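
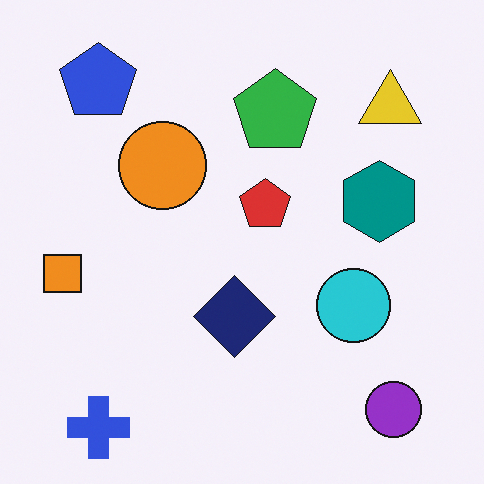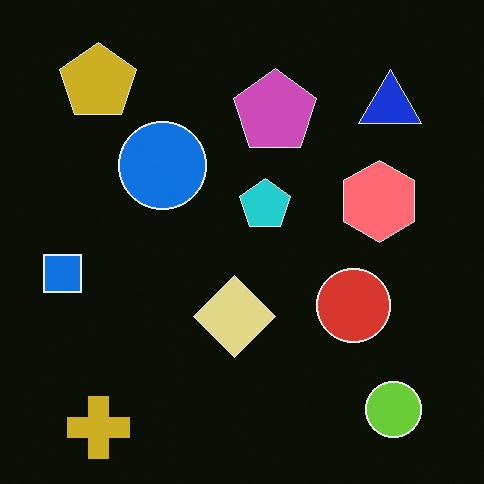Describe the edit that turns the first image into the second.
The transformation is: color-inverted (negative).

The light background has become dark and every shape's color is its complement — a photographic negative.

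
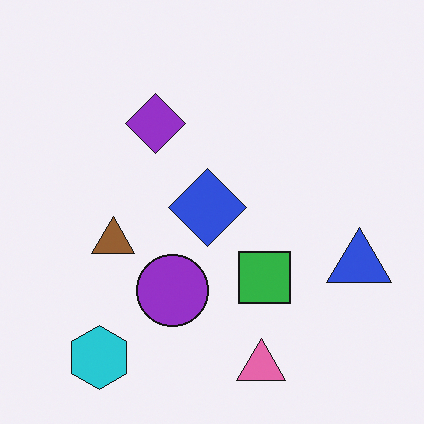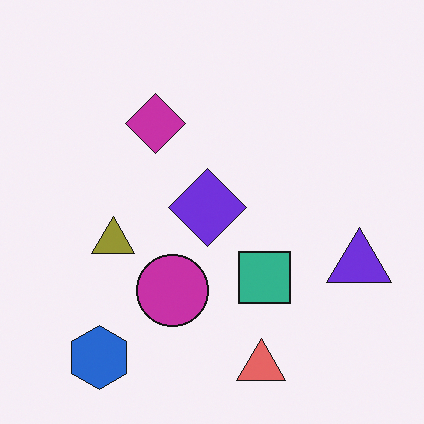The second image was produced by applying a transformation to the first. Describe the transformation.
The second image is the first hue-shifted slightly.

Every shape's color has rotated by the same amount around the hue wheel — a uniform hue shift.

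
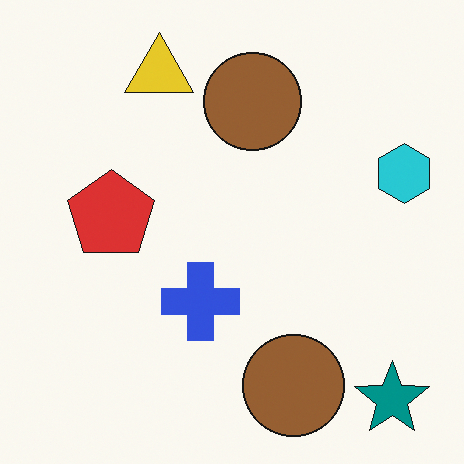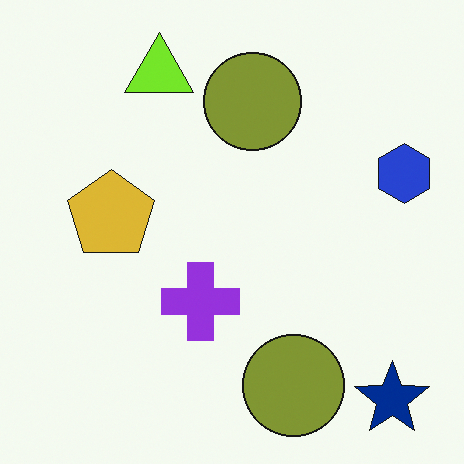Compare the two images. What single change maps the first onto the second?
The second image is the first hue-shifted by a small amount.

Every shape's color has rotated by the same amount around the hue wheel — a uniform hue shift.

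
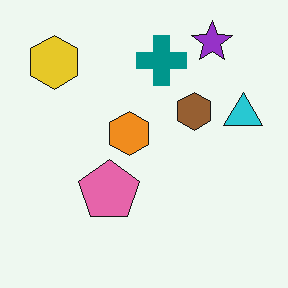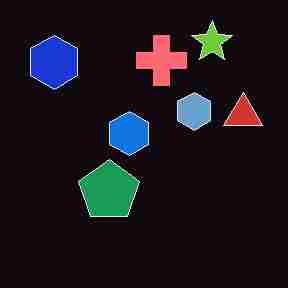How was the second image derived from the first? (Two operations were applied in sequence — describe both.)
It was heavily JPEG-compressed with obvious blocking artifacts, then color-inverted (negative).

Blocky 8×8 compression artifacts appear around shape edges and the flat background shows ringing — characteristic JPEG degradation. The light background has become dark and every shape's color is its complement — a photographic negative.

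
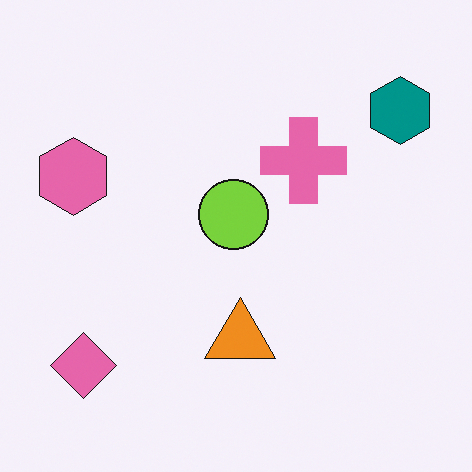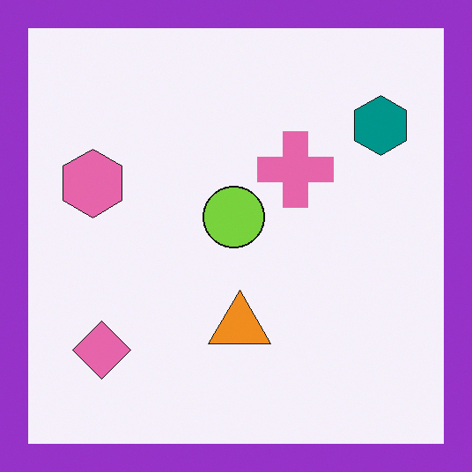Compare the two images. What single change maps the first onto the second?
Framed with a purple border.

A solid purple frame runs around the edge of the second image, with the content slightly shrunk inside it.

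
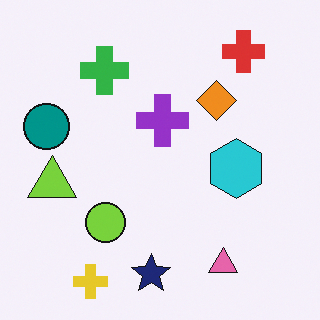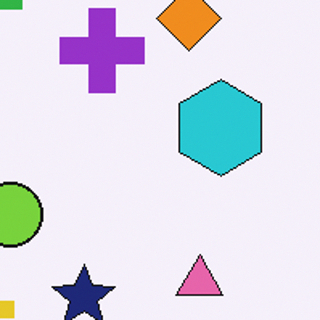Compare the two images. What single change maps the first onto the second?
The image was cropped slightly and scaled back up.

The visible shapes are larger and the field of view is narrower; shapes near the original edges may be partly or wholly outside the frame — a crop-and-rescale.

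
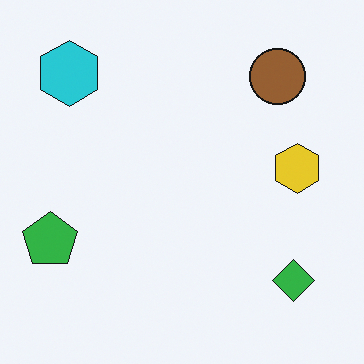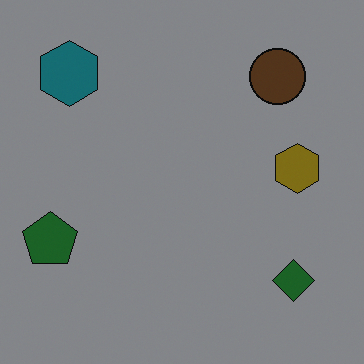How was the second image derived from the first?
Noticeably darkened.

Every pixel — background and shapes alike — is uniformly darkened.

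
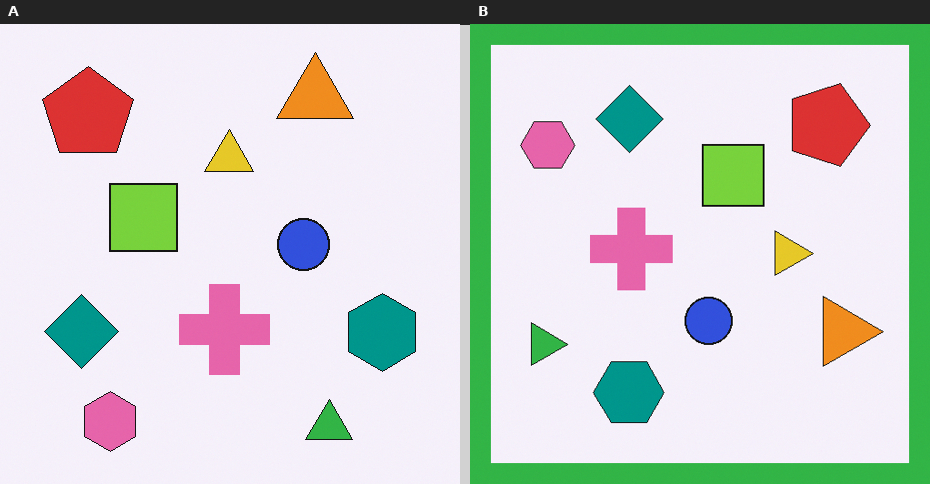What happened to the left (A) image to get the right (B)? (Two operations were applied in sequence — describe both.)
The transformation is: rotated 90° clockwise, then framed with a green border.

The pink hexagon sits in the bottom-left of the left (A) image and the top-left of the right (B) — consistent with a whole-image 90° clockwise rotation. A solid green frame runs around the edge of the right (B) image, with the content slightly shrunk inside it.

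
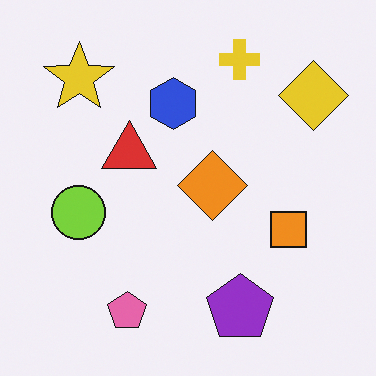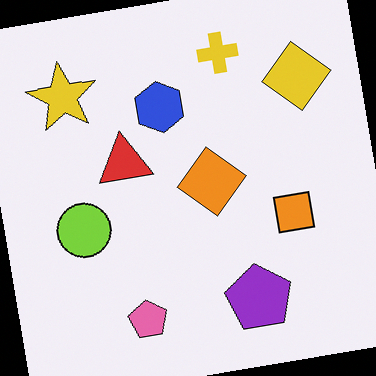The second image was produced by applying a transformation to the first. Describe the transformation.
The image was rotated counter-clockwise by a few degrees.

Every shape is tilted by the same angle and the image corners show triangular fill wedges — a whole-image rotation by a non-right angle.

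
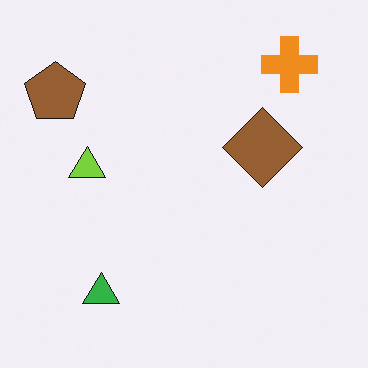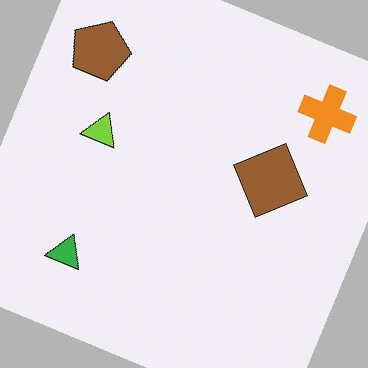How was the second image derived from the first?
It was rotated clockwise by a clearly visible amount.

Every shape is tilted by the same angle and the image corners show triangular fill wedges — a whole-image rotation by a non-right angle.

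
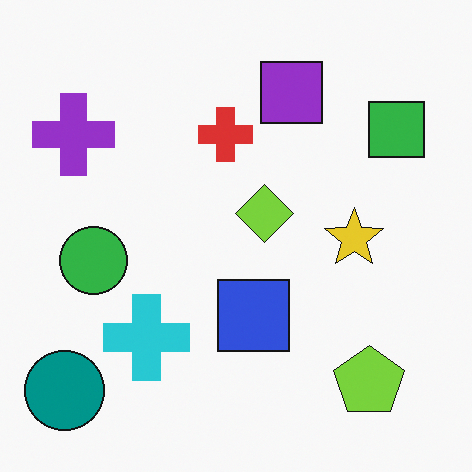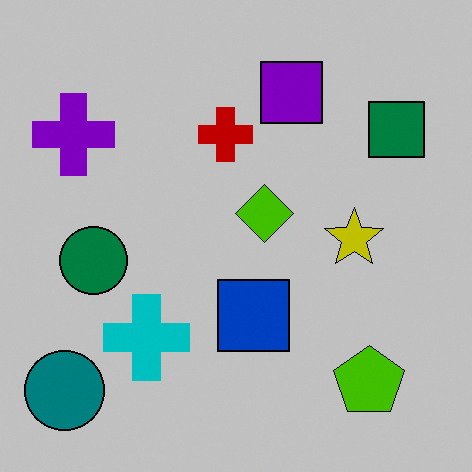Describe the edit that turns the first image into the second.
Heavily posterized to just a handful of flat colors.

Each flat color has snapped to a coarser quantized level — most visibly, the near-white background has dropped to a flat grey.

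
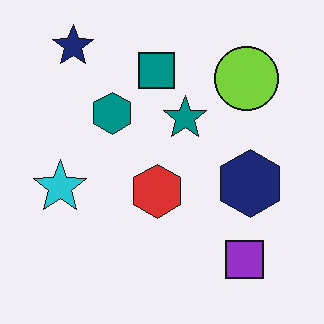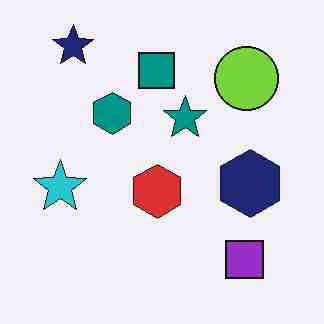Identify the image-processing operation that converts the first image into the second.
Heavily JPEG-compressed with obvious blocking artifacts.

Blocky 8×8 compression artifacts appear around shape edges and the flat background shows ringing — characteristic JPEG degradation.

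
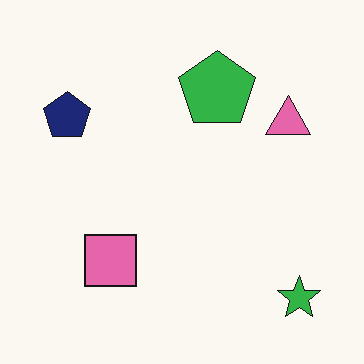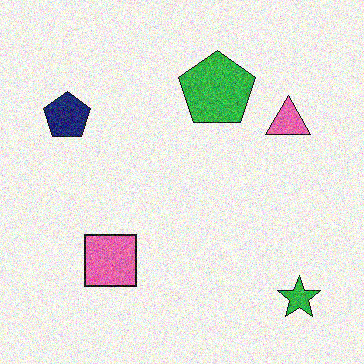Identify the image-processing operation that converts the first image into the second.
This is the original image degraded with visible gaussian noise.

Random speckle covers the whole image, including the flat background.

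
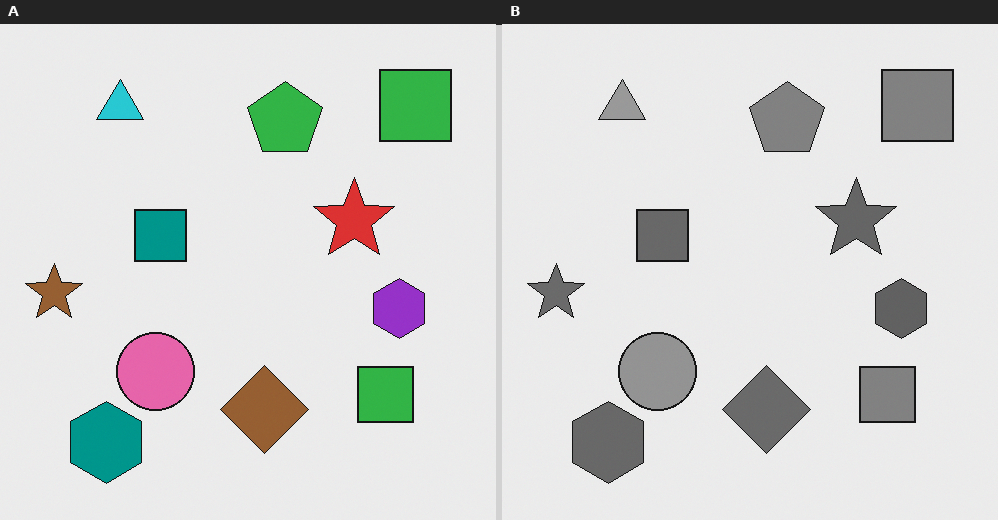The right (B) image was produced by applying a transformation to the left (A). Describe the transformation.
This is the original image converted to grayscale.

All color is removed — every shape is now a shade of grey.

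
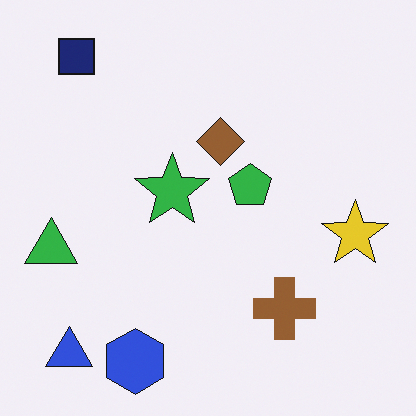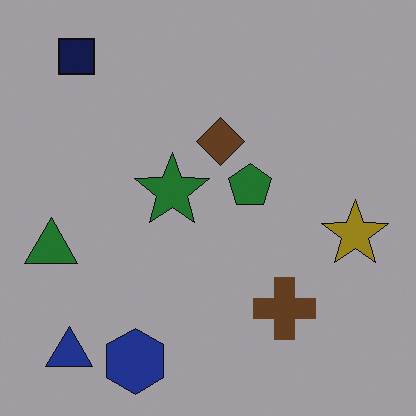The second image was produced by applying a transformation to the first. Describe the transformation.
The image was noticeably darkened.

Every pixel — background and shapes alike — is uniformly darkened.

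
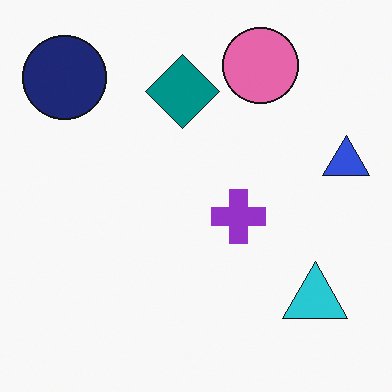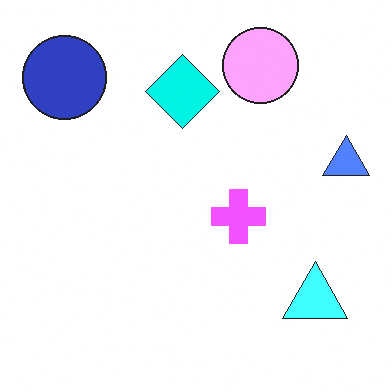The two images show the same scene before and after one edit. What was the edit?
The image was substantially brightened.

Every pixel — background and shapes alike — is uniformly brightened.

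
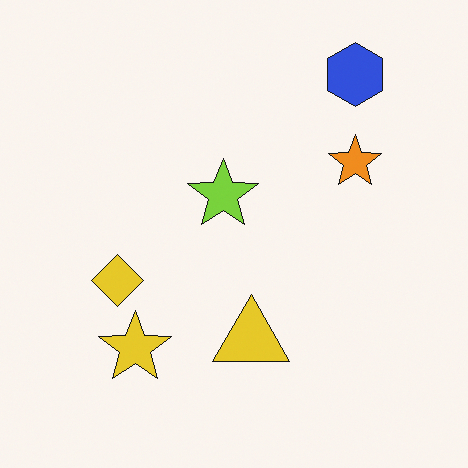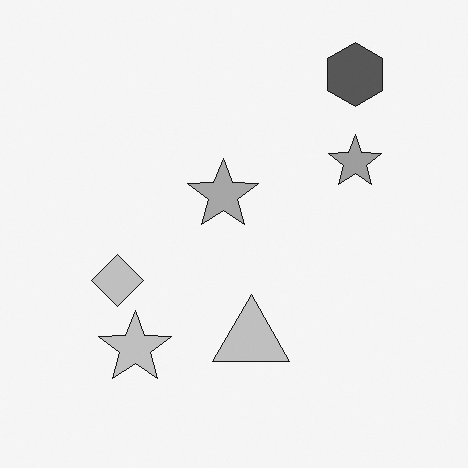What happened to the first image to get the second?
The second image is the first converted to grayscale.

All color is removed — every shape is now a shade of grey.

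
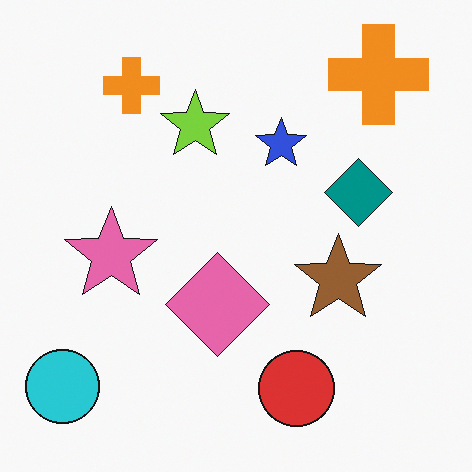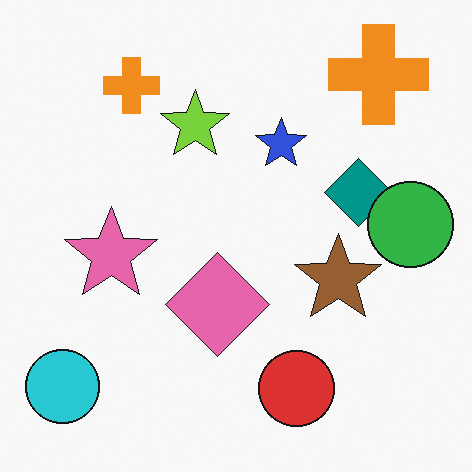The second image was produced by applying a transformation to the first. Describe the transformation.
This is the original image overlaid with an additional green circle.

A green circle appears in the second image that is absent from the first.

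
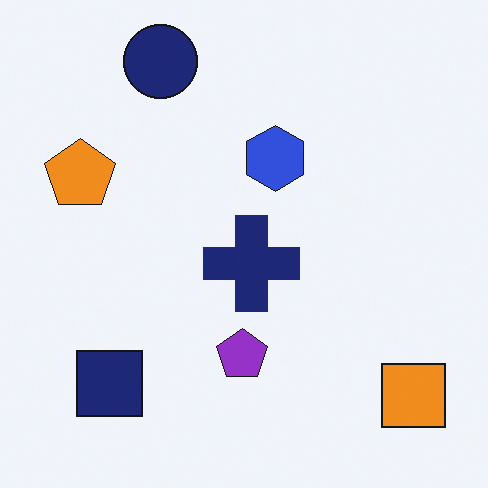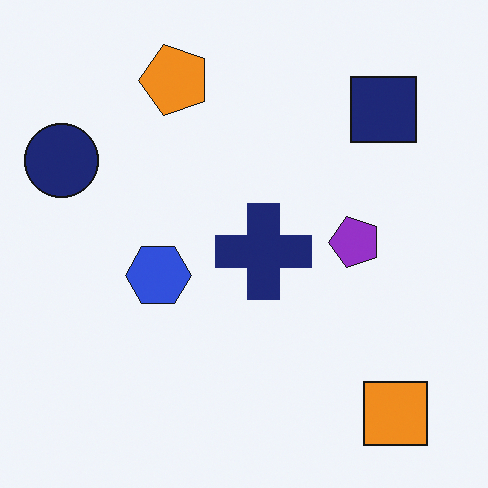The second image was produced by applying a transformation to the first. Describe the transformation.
Transposed (reflected across the top-left ↔ bottom-right diagonal).

Shapes have swapped their row and column positions — what was in the top-right is now in the bottom-left — a diagonal reflection.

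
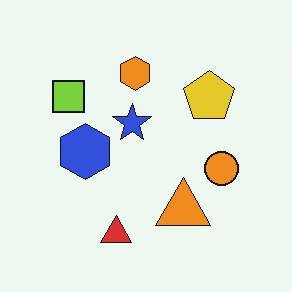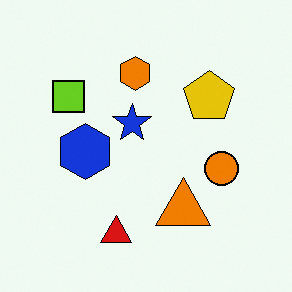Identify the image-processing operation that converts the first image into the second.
Given slightly increased contrast.

Tones are pushed away from mid-grey across the whole image — a global contrast change.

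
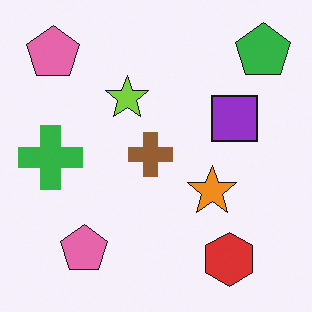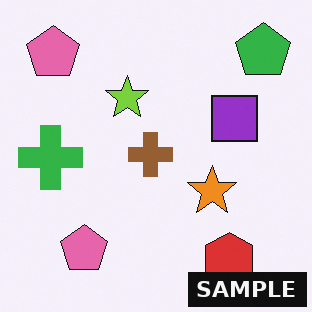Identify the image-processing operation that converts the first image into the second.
It was watermarked with the text "SAMPLE" in the lower-right corner.

A dark label reading "SAMPLE" appears in the lower-right corner.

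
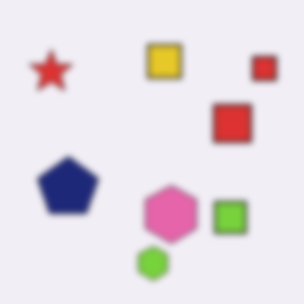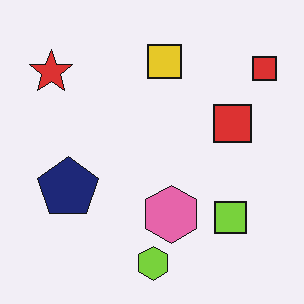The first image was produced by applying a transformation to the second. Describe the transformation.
It was moderately blurred.

Shape edges and outlines are uniformly softened across the whole image.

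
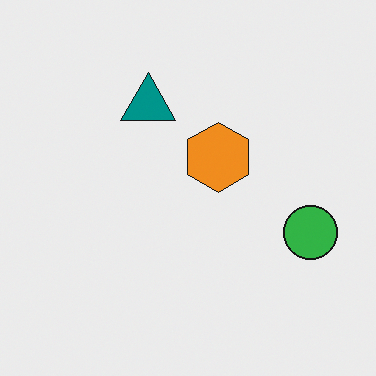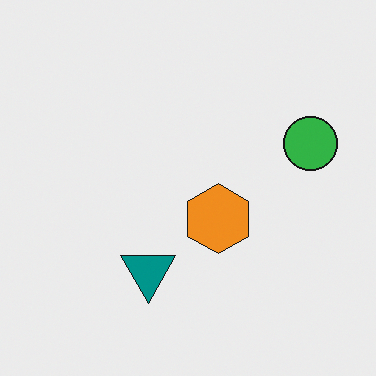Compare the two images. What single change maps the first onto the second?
Flipped vertically (top ↔ bottom).

The teal triangle is in the top of the first image and the bottom of the second — shapes on opposite sides of the horizontal midline have swapped in a mirror flip.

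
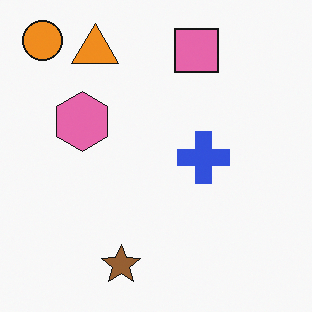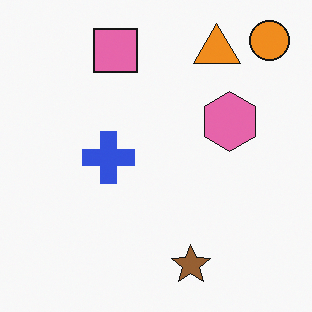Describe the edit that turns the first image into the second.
The image was flipped horizontally (left ↔ right).

The orange circle is in the top-left of the first image and the top-right of the second — shapes on opposite sides of the vertical midline have swapped in a mirror flip.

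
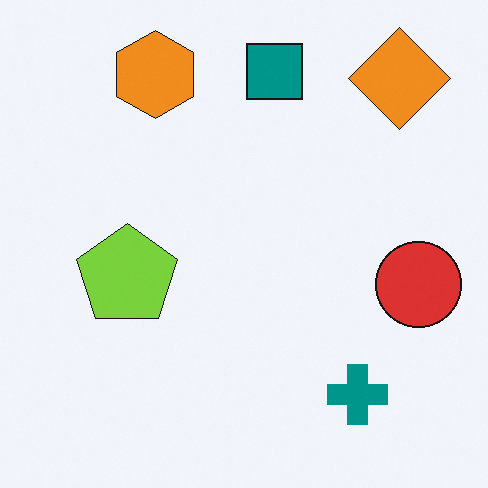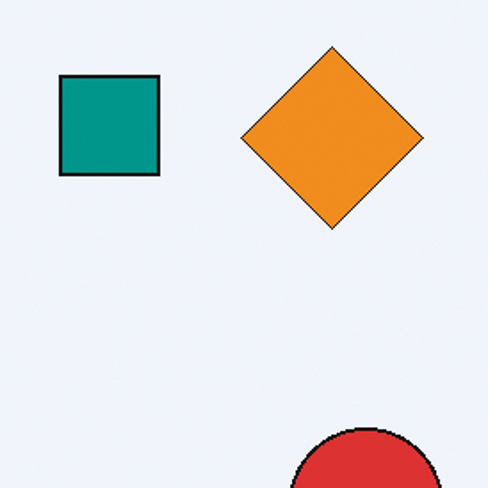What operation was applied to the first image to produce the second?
Cropped tightly and scaled back up.

The visible shapes are larger and the field of view is narrower; shapes near the original edges may be partly or wholly outside the frame — a crop-and-rescale.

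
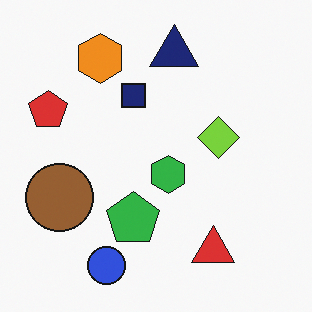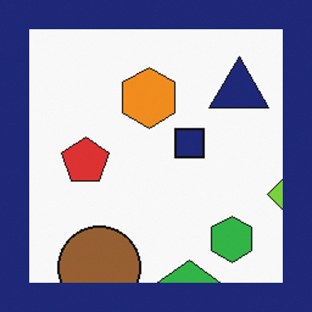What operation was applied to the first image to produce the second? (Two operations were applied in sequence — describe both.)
The second image is the first cropped slightly and scaled back up, then framed with a navy border.

The visible shapes are larger and the field of view is narrower; shapes near the original edges may be partly or wholly outside the frame — a crop-and-rescale. A solid navy frame runs around the edge of the second image, with the content slightly shrunk inside it.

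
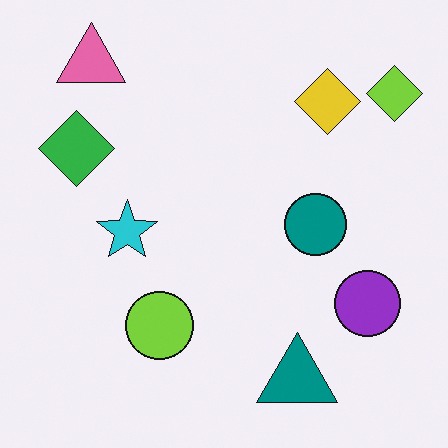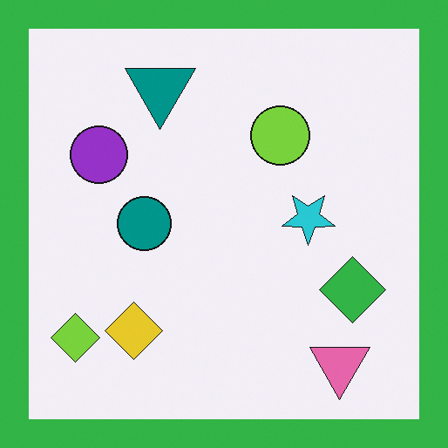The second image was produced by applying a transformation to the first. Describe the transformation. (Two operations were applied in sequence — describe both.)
Rotated 180°, then framed with a green border.

The lime diamond sits in the top-right of the first image and the bottom-left of the second — consistent with a whole-image 180° rotation. A solid green frame runs around the edge of the second image, with the content slightly shrunk inside it.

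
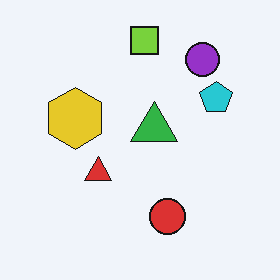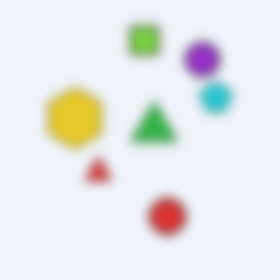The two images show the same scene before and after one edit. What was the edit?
The transformation is: heavily blurred.

Shape edges and outlines are uniformly softened across the whole image.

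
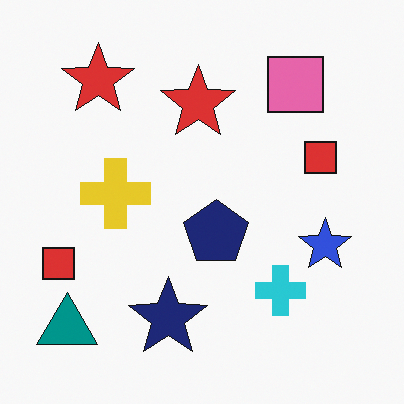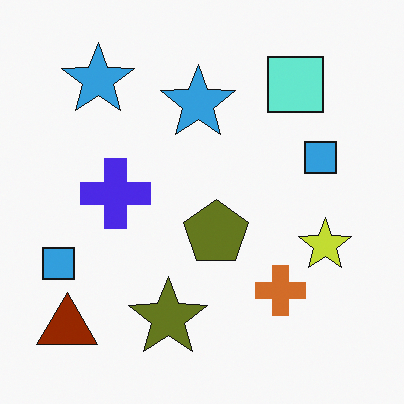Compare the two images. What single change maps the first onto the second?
It was hue-shifted through roughly half the color wheel.

Every shape's color has rotated by the same amount around the hue wheel — a uniform hue shift.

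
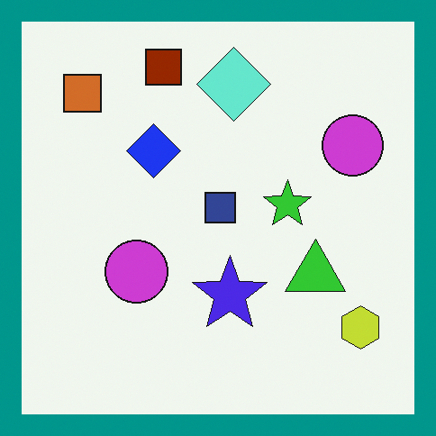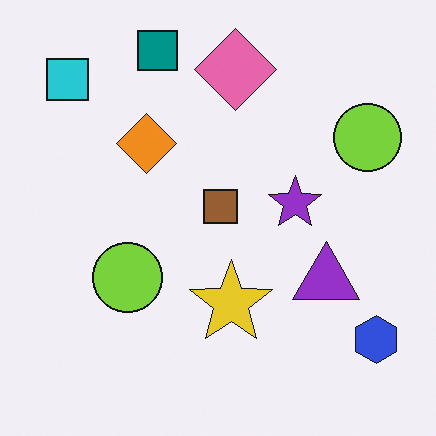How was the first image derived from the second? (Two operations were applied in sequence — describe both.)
The image was hue-shifted through roughly half the color wheel, then framed with a teal border.

Every shape's color has rotated by the same amount around the hue wheel — a uniform hue shift. A solid teal frame runs around the edge of the first image, with the content slightly shrunk inside it.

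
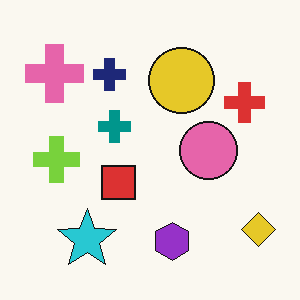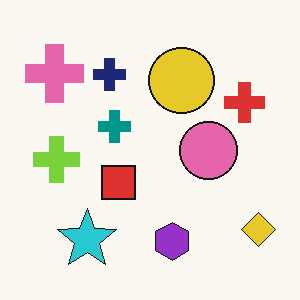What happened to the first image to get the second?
It was given moderate JPEG compression.

Blocky 8×8 compression artifacts appear around shape edges and the flat background shows ringing — characteristic JPEG degradation.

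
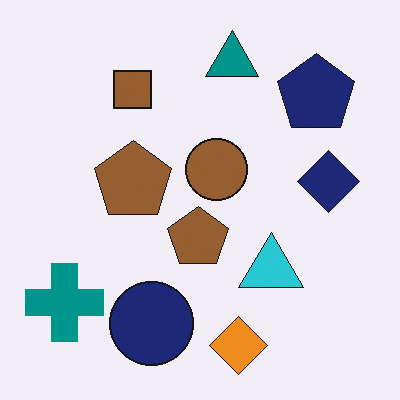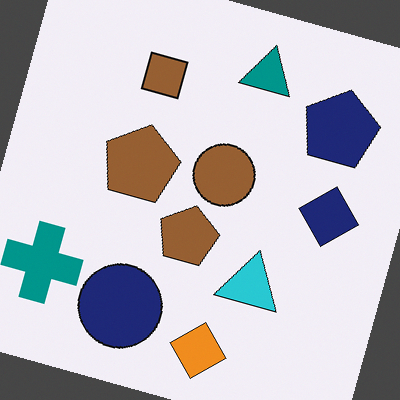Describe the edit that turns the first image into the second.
Rotated clockwise by a clearly visible amount.

Every shape is tilted by the same angle and the image corners show triangular fill wedges — a whole-image rotation by a non-right angle.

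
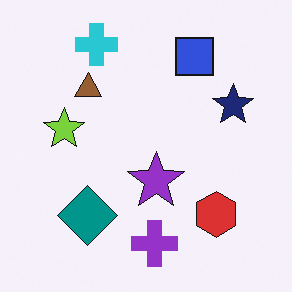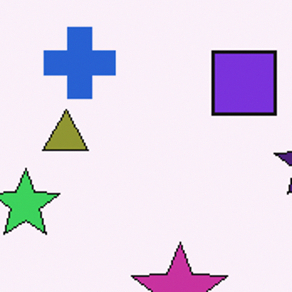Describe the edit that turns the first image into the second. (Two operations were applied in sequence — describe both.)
Cropped to a noticeably smaller region and rescaled, then hue-shifted slightly.

The visible shapes are larger and the field of view is narrower; shapes near the original edges may be partly or wholly outside the frame — a crop-and-rescale. Every shape's color has rotated by the same amount around the hue wheel — a uniform hue shift.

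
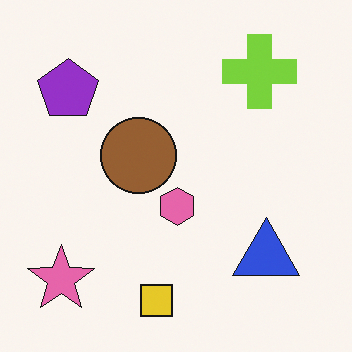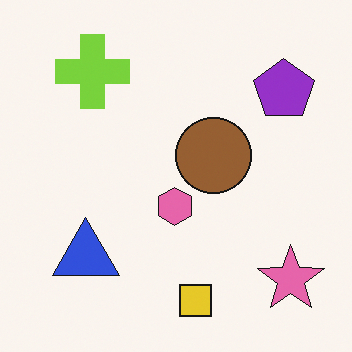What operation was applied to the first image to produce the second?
Flipped horizontally (left ↔ right).

The pink star is in the bottom-left of the first image and the bottom-right of the second — shapes on opposite sides of the vertical midline have swapped in a mirror flip.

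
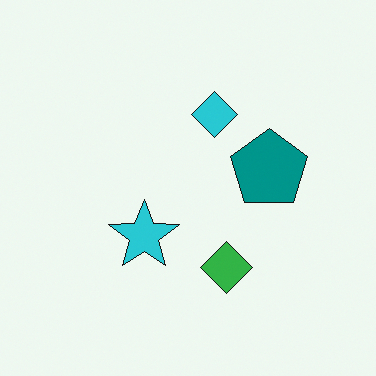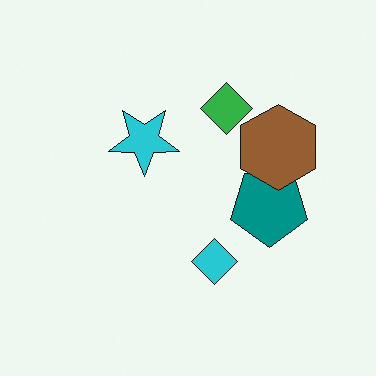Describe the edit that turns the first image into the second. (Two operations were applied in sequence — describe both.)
The transformation is: flipped vertically (top ↔ bottom), then overlaid with an additional brown hexagon.

The green diamond is in the bottom of the first image and the top of the second — shapes on opposite sides of the horizontal midline have swapped in a mirror flip. A brown hexagon appears in the second image that is absent from the first.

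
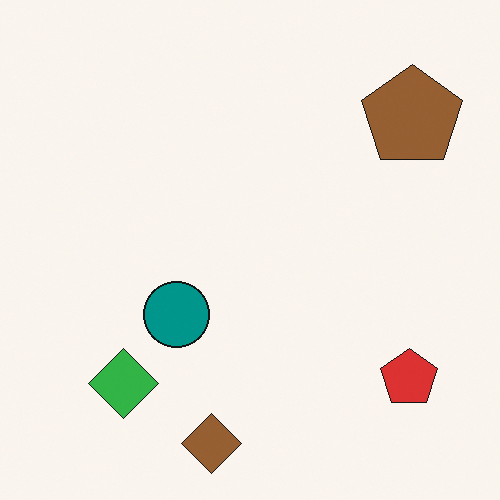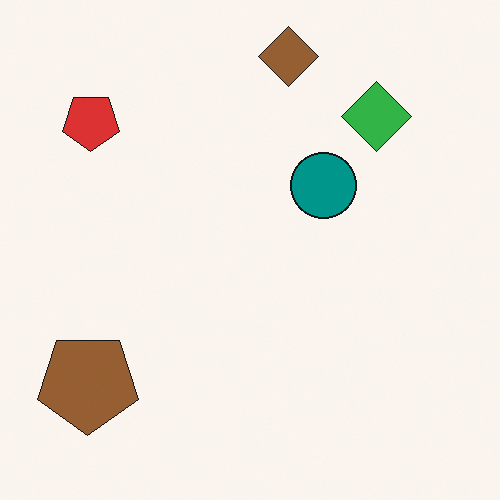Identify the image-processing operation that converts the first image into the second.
The second image is the first rotated 180°.

The brown pentagon sits in the top-right of the first image and the bottom-left of the second — consistent with a whole-image 180° rotation.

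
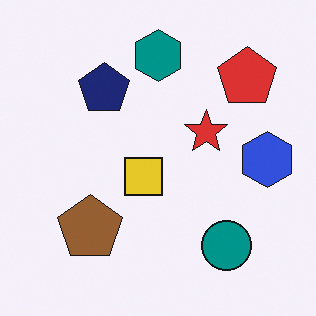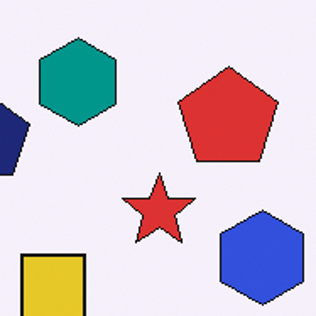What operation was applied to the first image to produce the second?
The second image is the first cropped tightly and scaled back up.

The visible shapes are larger and the field of view is narrower; shapes near the original edges may be partly or wholly outside the frame — a crop-and-rescale.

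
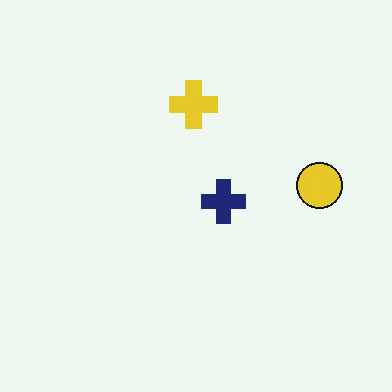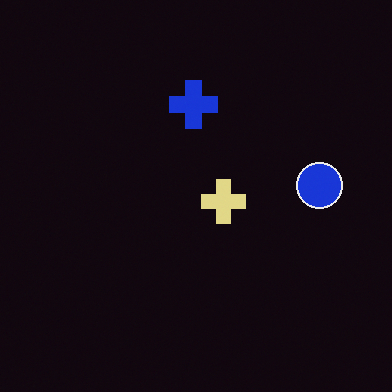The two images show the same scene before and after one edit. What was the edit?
Color-inverted (negative).

The light background has become dark and every shape's color is its complement — a photographic negative.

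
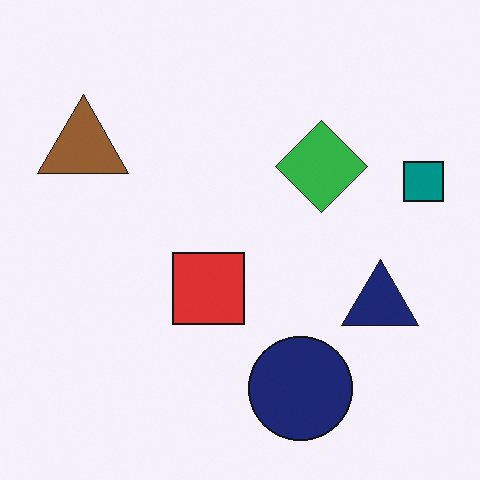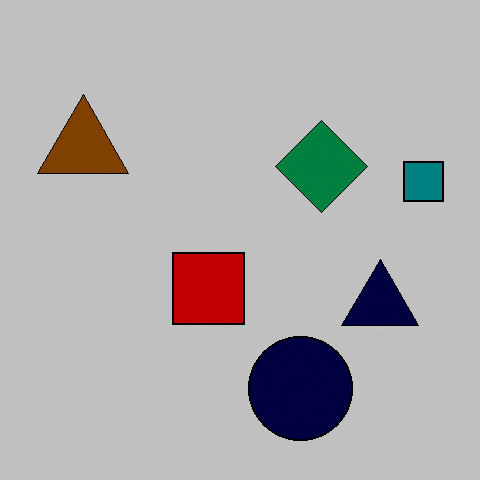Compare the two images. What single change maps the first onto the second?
It was aggressively posterized.

Each flat color has snapped to a coarser quantized level — most visibly, the near-white background has dropped to a flat grey.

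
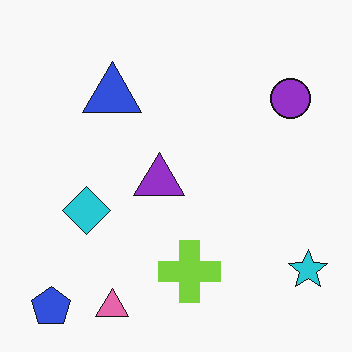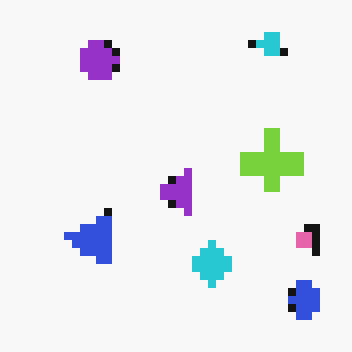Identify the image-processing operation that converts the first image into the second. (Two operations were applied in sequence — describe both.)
It was rotated 90° counter-clockwise, then moderately pixelated.

The blue pentagon sits in the bottom-left of the first image and the bottom-right of the second — consistent with a whole-image 90° counter-clockwise rotation. Shapes are reduced to large square blocks; fine edges and outlines are lost — a downscale-then-upscale (mosaic) effect.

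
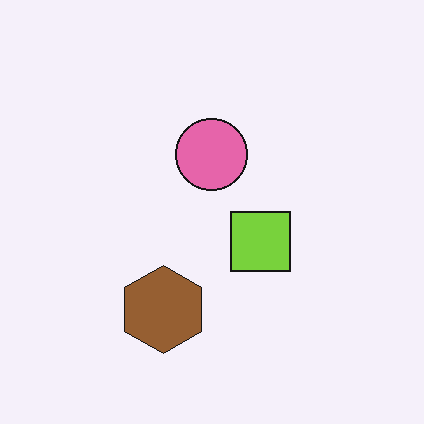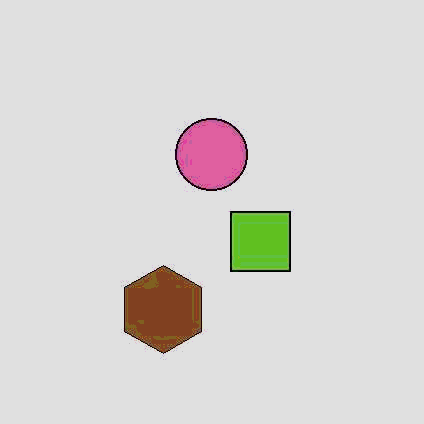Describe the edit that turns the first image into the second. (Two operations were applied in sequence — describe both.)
Given moderate JPEG compression, then posterized to a reduced palette.

Blocky 8×8 compression artifacts appear around shape edges and the flat background shows ringing — characteristic JPEG degradation. Each flat color has snapped to a coarser quantized level — most visibly, the near-white background has dropped to a flat grey.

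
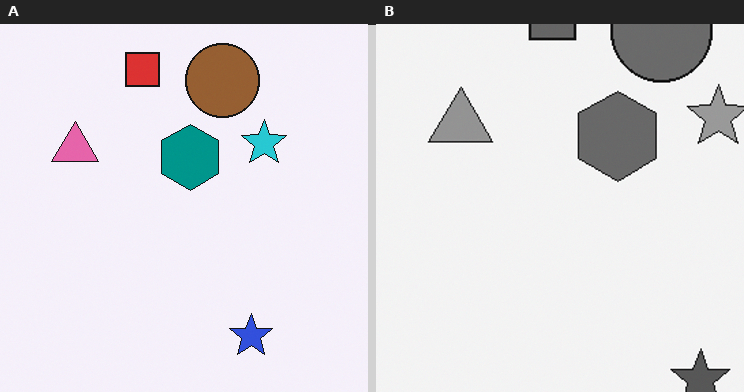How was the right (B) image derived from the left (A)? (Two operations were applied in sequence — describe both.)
This is the original image converted to grayscale, then cropped to a modestly smaller region and rescaled.

All color is removed — every shape is now a shade of grey. The visible shapes are larger and the field of view is narrower; shapes near the original edges may be partly or wholly outside the frame — a crop-and-rescale.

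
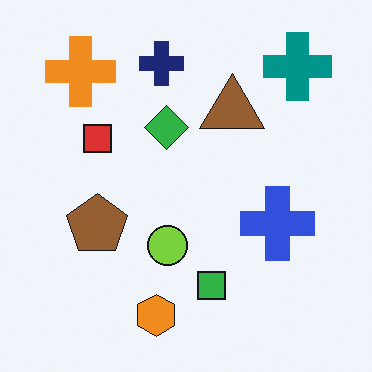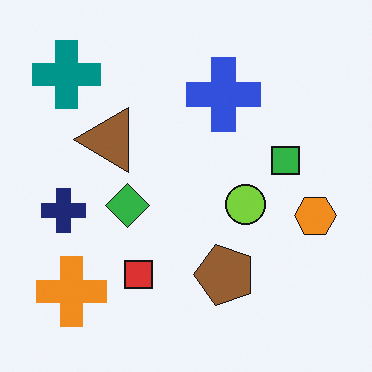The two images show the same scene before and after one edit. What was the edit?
It was rotated 90° counter-clockwise.

The teal cross sits in the top-right of the first image and the top-left of the second — consistent with a whole-image 90° counter-clockwise rotation.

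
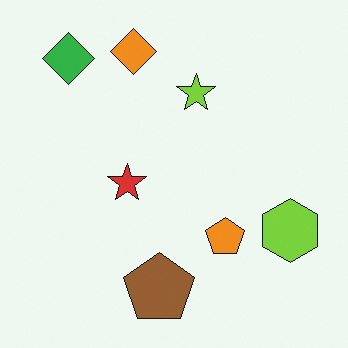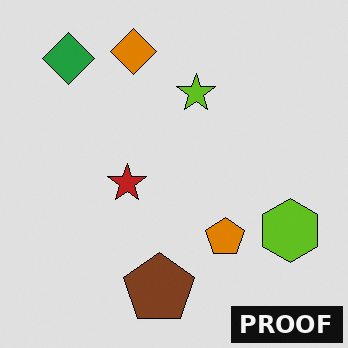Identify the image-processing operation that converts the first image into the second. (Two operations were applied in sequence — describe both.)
The second image is the first moderately posterized, then watermarked with the text "PROOF" in the lower-right corner.

Each flat color has snapped to a coarser quantized level — most visibly, the near-white background has dropped to a flat grey. A dark label reading "PROOF" appears in the lower-right corner.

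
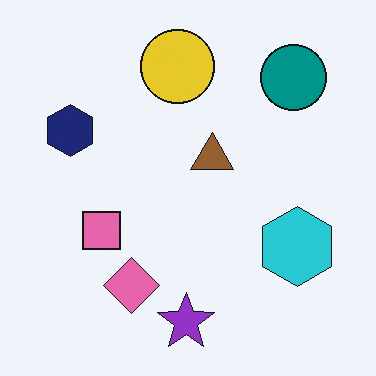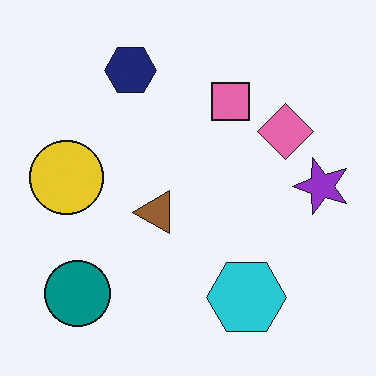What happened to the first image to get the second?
The second image is the first transposed (reflected across the top-left ↔ bottom-right diagonal).

Shapes have swapped their row and column positions — what was in the top-right is now in the bottom-left — a diagonal reflection.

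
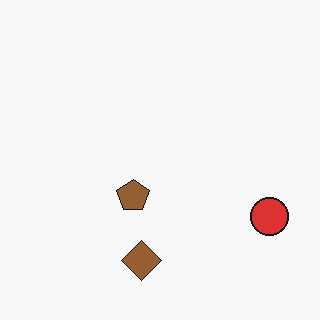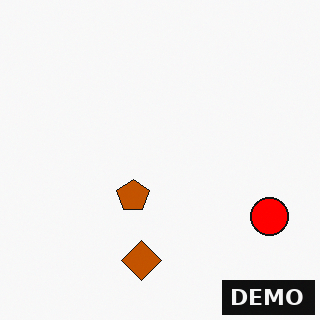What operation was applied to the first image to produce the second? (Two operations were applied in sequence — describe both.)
It was heavily oversaturated, then watermarked with the text "DEMO" in the lower-right corner.

All colors are more vivid — a global saturation change. A dark label reading "DEMO" appears in the lower-right corner.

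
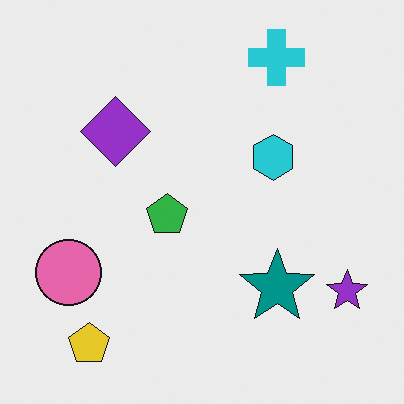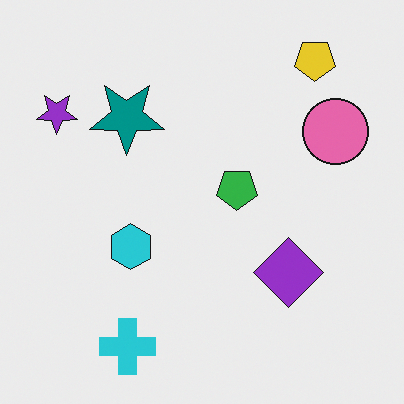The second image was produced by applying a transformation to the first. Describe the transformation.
The transformation is: rotated 180°.

The yellow pentagon sits in the bottom-left of the first image and the top-right of the second — consistent with a whole-image 180° rotation.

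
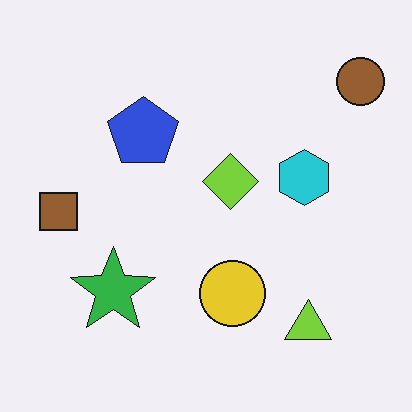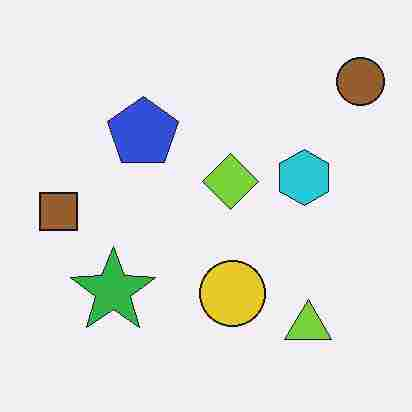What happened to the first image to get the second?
It was degraded with heavy JPEG compression.

Blocky 8×8 compression artifacts appear around shape edges and the flat background shows ringing — characteristic JPEG degradation.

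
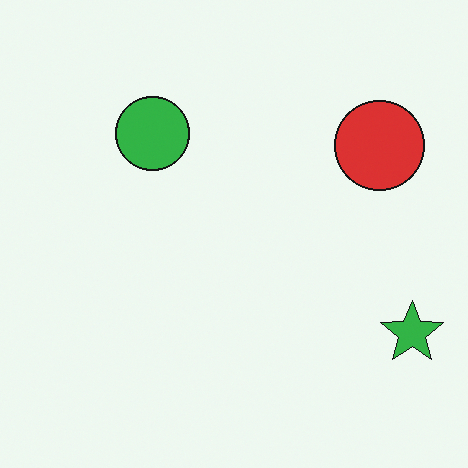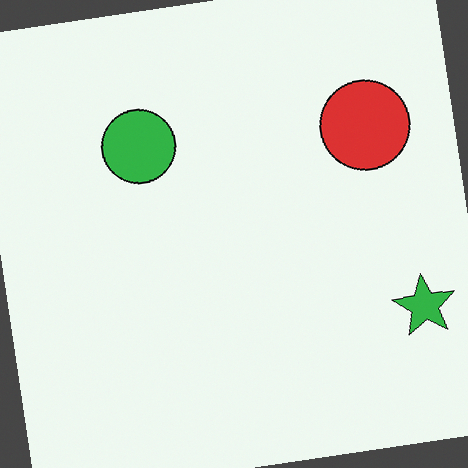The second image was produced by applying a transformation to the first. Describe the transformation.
Rotated counter-clockwise by a few degrees.

Every shape is tilted by the same angle and the image corners show triangular fill wedges — a whole-image rotation by a non-right angle.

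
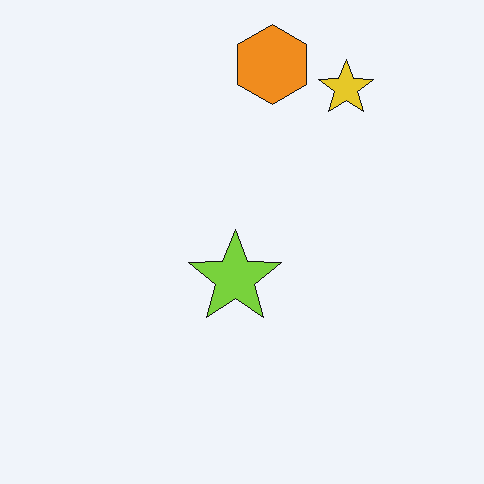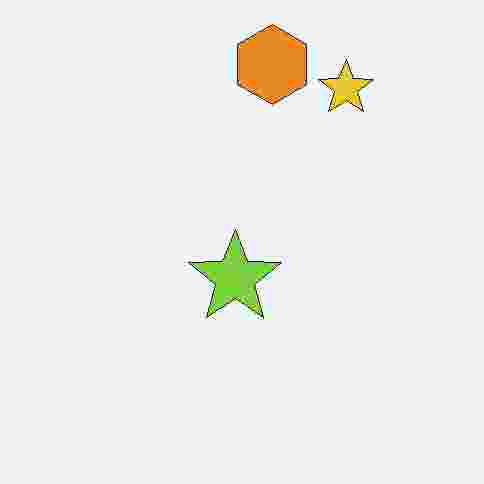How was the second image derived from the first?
Degraded with heavy JPEG compression.

Blocky 8×8 compression artifacts appear around shape edges and the flat background shows ringing — characteristic JPEG degradation.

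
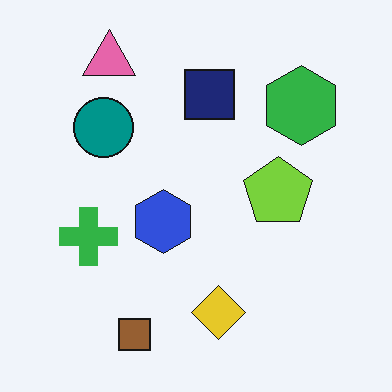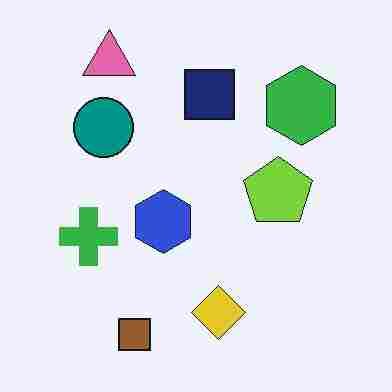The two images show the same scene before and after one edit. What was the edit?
The transformation is: degraded with heavy JPEG compression.

Blocky 8×8 compression artifacts appear around shape edges and the flat background shows ringing — characteristic JPEG degradation.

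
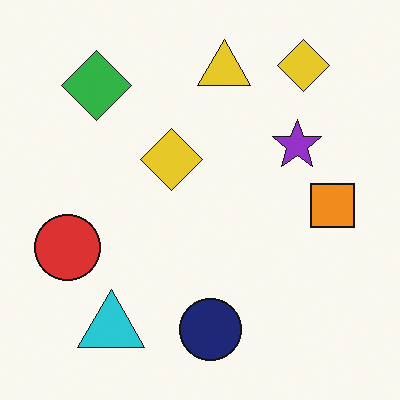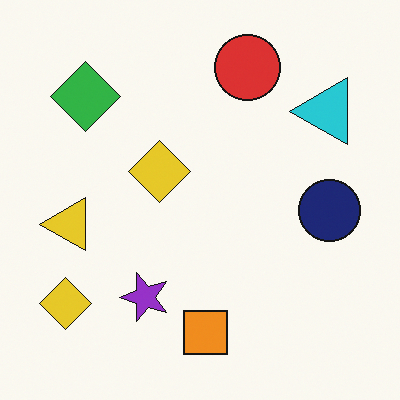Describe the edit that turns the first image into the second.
This is the original image transposed (reflected across the top-left ↔ bottom-right diagonal).

Shapes have swapped their row and column positions — what was in the top-right is now in the bottom-left — a diagonal reflection.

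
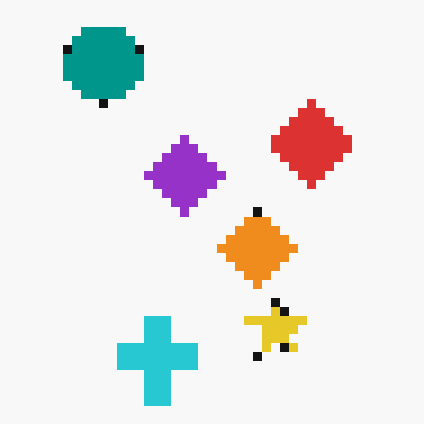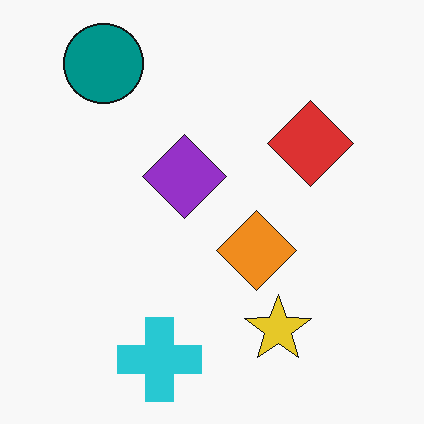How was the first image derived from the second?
The transformation is: coarsely pixelated.

Shapes are reduced to large square blocks; fine edges and outlines are lost — a downscale-then-upscale (mosaic) effect.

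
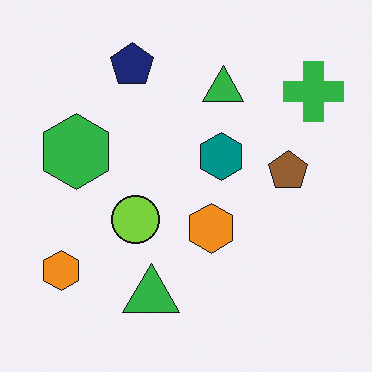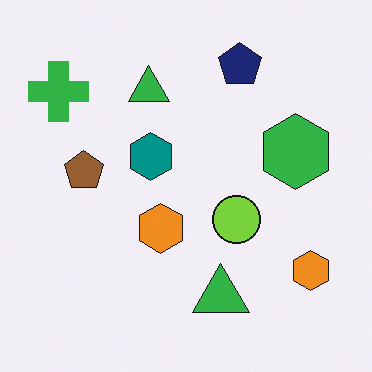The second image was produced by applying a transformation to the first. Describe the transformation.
The second image is the first flipped horizontally (left ↔ right).

The green cross is in the top-right of the first image and the top-left of the second — shapes on opposite sides of the vertical midline have swapped in a mirror flip.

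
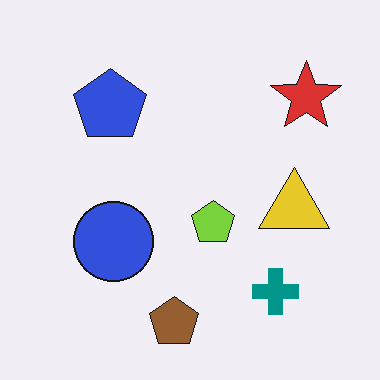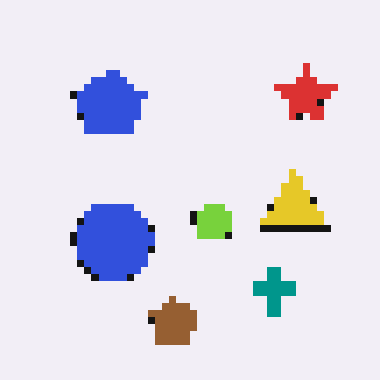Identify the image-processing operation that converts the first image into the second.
The transformation is: moderately pixelated.

Shapes are reduced to large square blocks; fine edges and outlines are lost — a downscale-then-upscale (mosaic) effect.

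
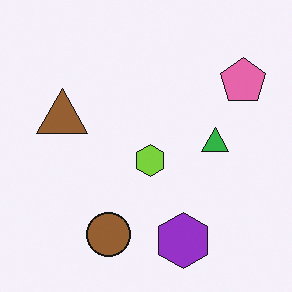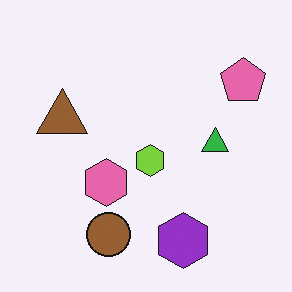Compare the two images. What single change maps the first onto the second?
The second image is the first overlaid with an additional pink hexagon.

A pink hexagon appears in the second image that is absent from the first.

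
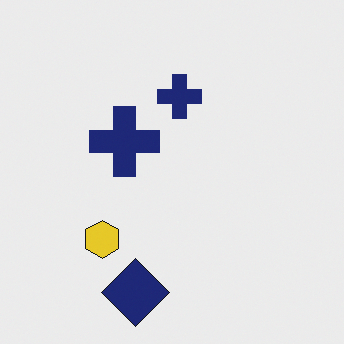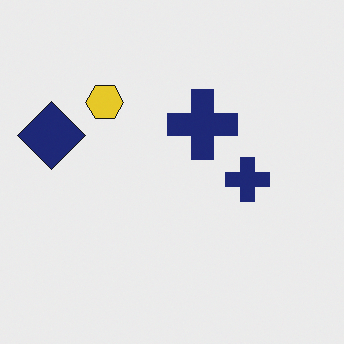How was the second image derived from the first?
The transformation is: rotated 90° clockwise.

The navy diamond sits in the bottom of the first image and the left of the second — consistent with a whole-image 90° clockwise rotation.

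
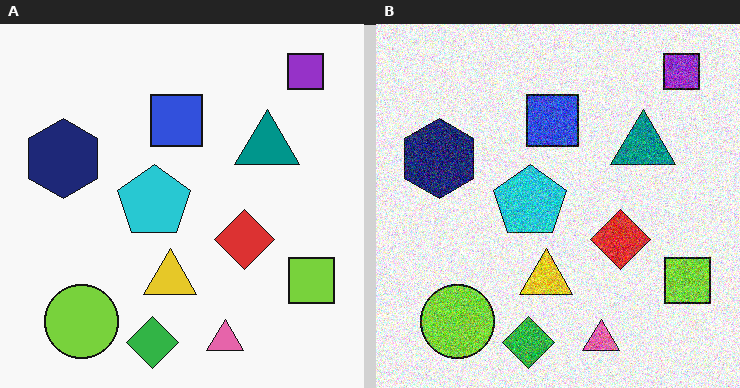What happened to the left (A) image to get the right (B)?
The transformation is: degraded with strong gaussian noise.

Random speckle covers the whole image, including the flat background.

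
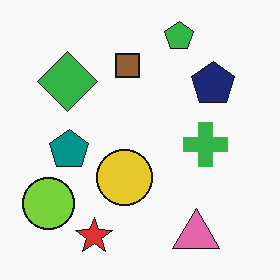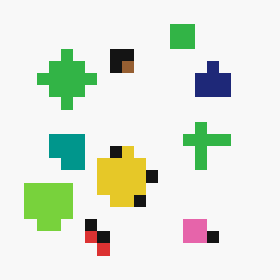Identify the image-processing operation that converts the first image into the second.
It was heavily pixelated into large blocks.

Shapes are reduced to large square blocks; fine edges and outlines are lost — a downscale-then-upscale (mosaic) effect.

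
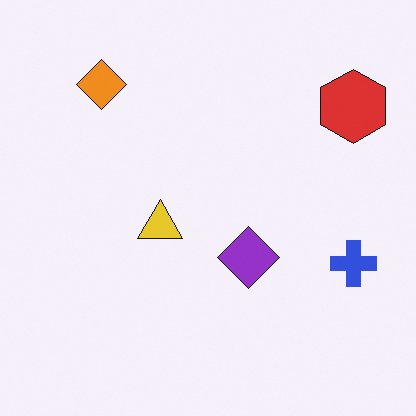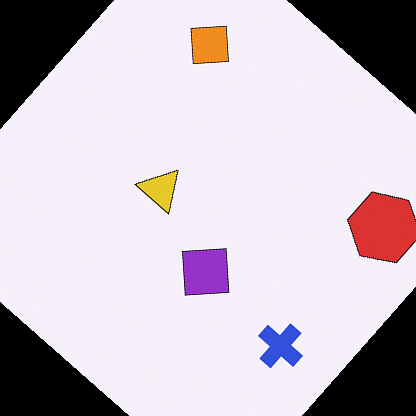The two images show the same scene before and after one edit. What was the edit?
It was rotated clockwise by a large amount — several tens of degrees.

Every shape is tilted by the same angle and the image corners show triangular fill wedges — a whole-image rotation by a non-right angle.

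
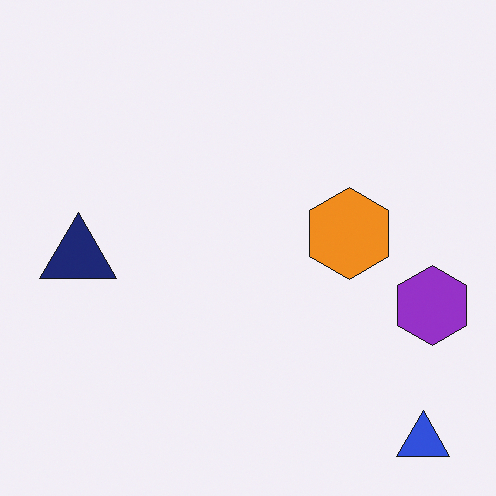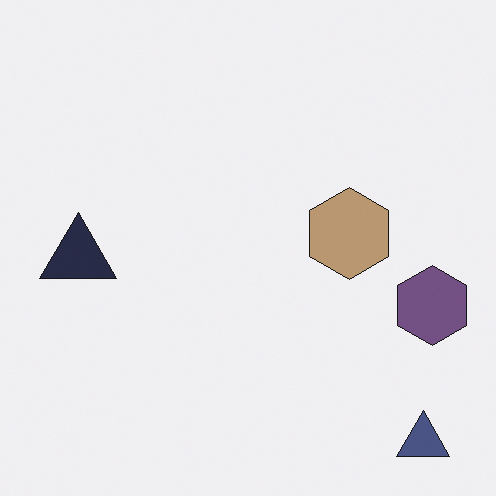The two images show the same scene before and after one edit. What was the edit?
This is the original image made much more muted (saturation change).

All colors are more muted and greyish — a global saturation change.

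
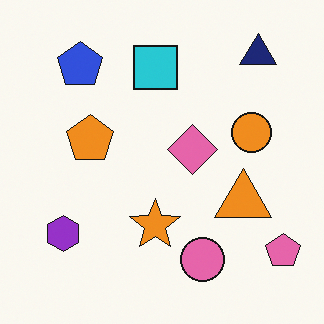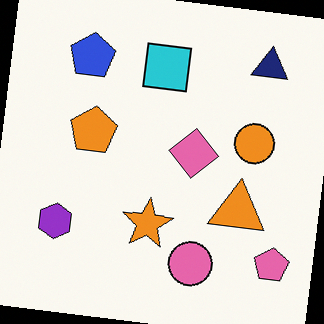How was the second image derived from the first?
It was rotated clockwise by a small amount.

Every shape is tilted by the same angle and the image corners show triangular fill wedges — a whole-image rotation by a non-right angle.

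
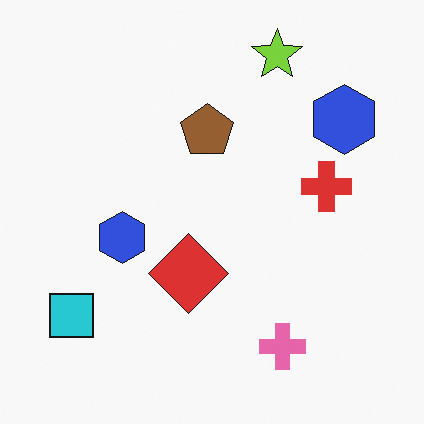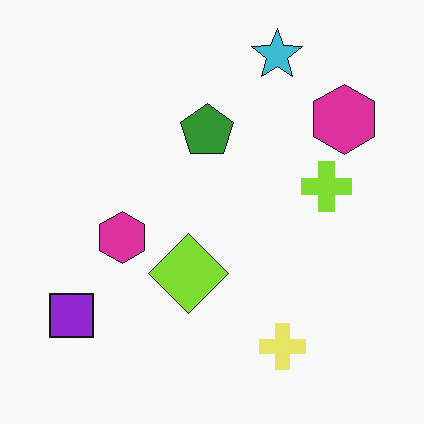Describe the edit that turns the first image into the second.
Hue-shifted through roughly a third of the color wheel.

Every shape's color has rotated by the same amount around the hue wheel — a uniform hue shift.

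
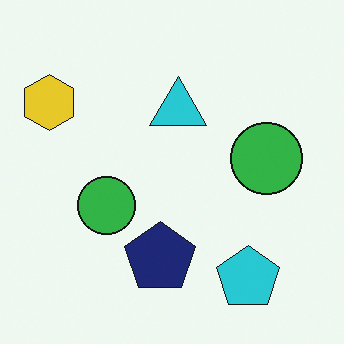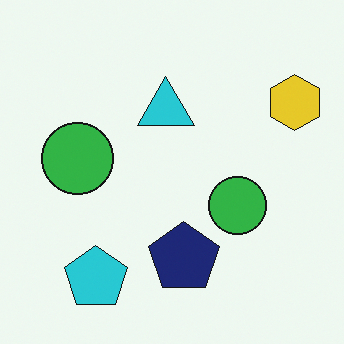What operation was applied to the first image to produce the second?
This is the original image flipped horizontally (left ↔ right).

The yellow hexagon is in the top-left of the first image and the top-right of the second — shapes on opposite sides of the vertical midline have swapped in a mirror flip.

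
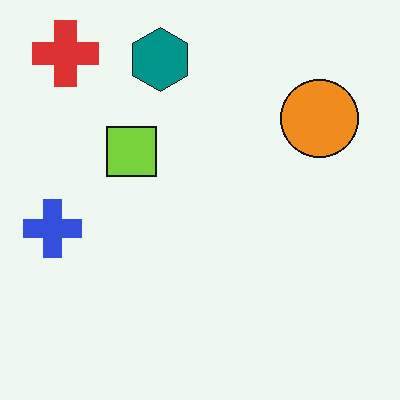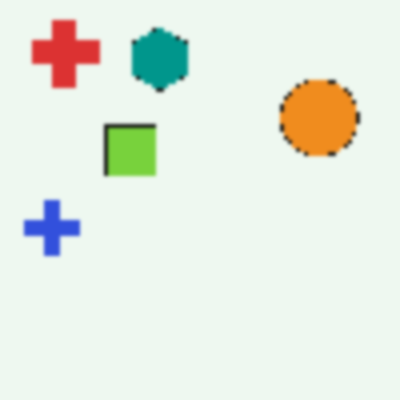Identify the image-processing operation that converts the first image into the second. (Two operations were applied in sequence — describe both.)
The second image is the first lightly pixelated (a mild mosaic effect), then given a subtle gaussian blur.

Shapes are reduced to large square blocks; fine edges and outlines are lost — a downscale-then-upscale (mosaic) effect. Shape edges and outlines are uniformly softened across the whole image.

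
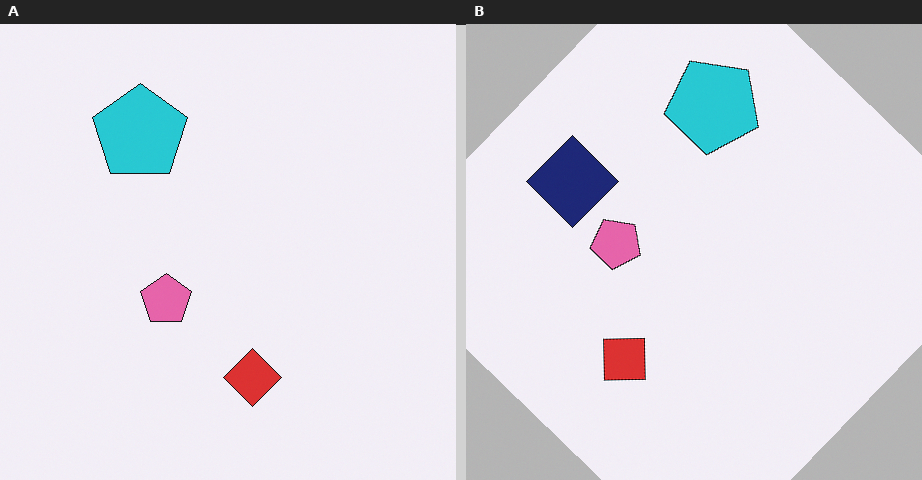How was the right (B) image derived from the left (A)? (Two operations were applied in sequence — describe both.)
This is the original image rotated clockwise by a large amount — several tens of degrees, then overlaid with an additional navy diamond.

Every shape is tilted by the same angle and the image corners show triangular fill wedges — a whole-image rotation by a non-right angle. A navy diamond appears in the right (B) image that is absent from the left (A).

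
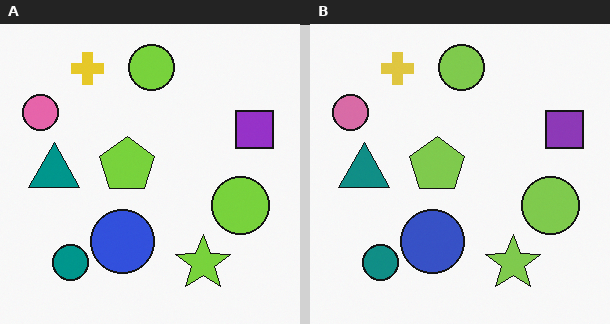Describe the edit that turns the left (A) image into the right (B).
It was slightly desaturated.

All colors are more muted and greyish — a global saturation change.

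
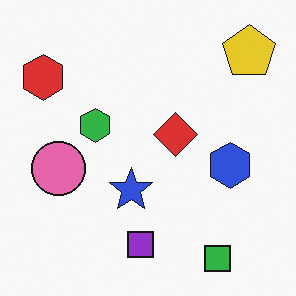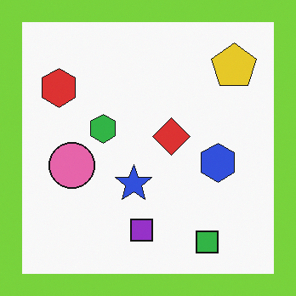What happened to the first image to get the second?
The second image is the first framed with a lime border.

A solid lime frame runs around the edge of the second image, with the content slightly shrunk inside it.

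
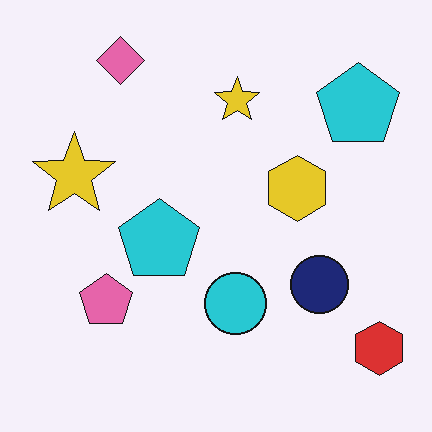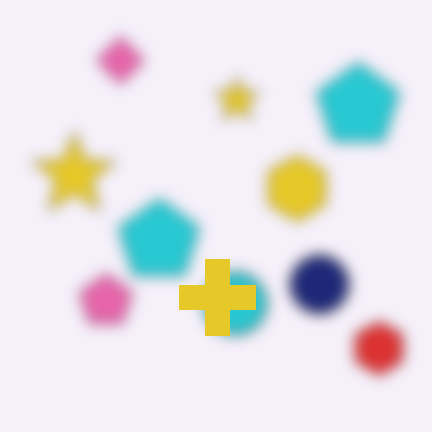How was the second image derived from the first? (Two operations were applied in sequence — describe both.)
The transformation is: strongly gaussian-blurred, then overlaid with an additional yellow cross.

Shape edges and outlines are uniformly softened across the whole image. A yellow cross appears in the second image that is absent from the first.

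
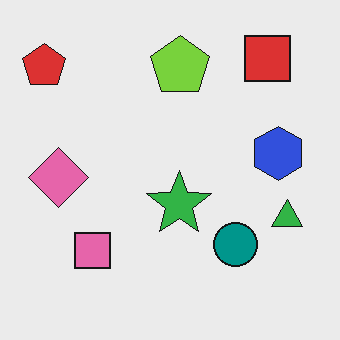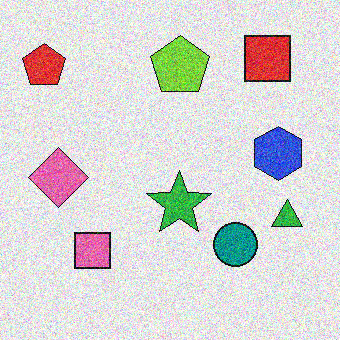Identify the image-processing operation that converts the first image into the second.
The transformation is: degraded with a thick layer of grain.

Random speckle covers the whole image, including the flat background.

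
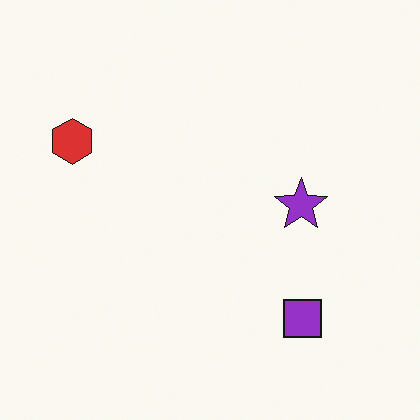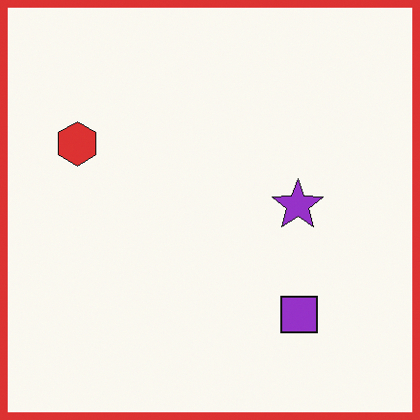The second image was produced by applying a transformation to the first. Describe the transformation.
It was framed with a red border.

A solid red frame runs around the edge of the second image, with the content slightly shrunk inside it.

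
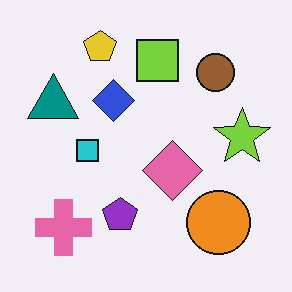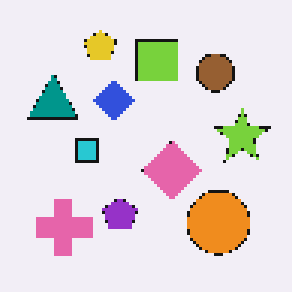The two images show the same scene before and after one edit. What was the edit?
Lightly pixelated (a mild mosaic effect).

Shapes are reduced to large square blocks; fine edges and outlines are lost — a downscale-then-upscale (mosaic) effect.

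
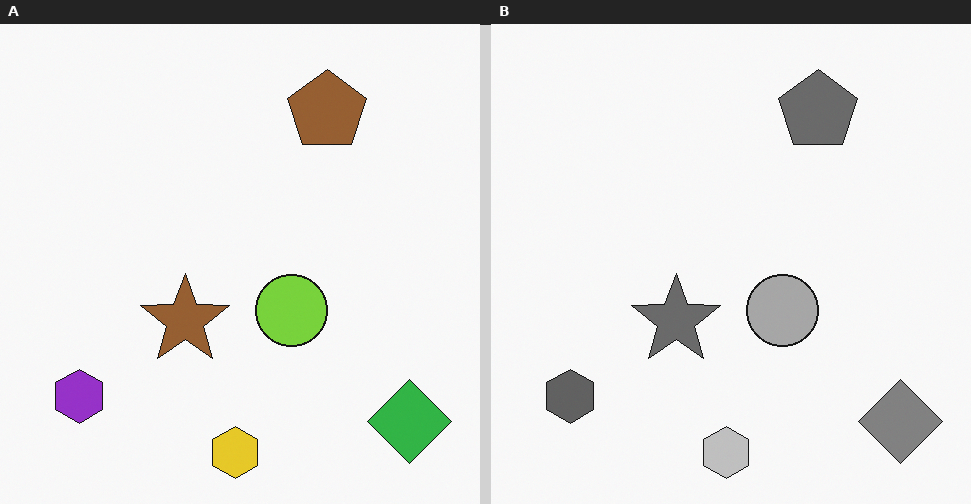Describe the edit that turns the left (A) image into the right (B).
It was converted to grayscale.

All color is removed — every shape is now a shade of grey.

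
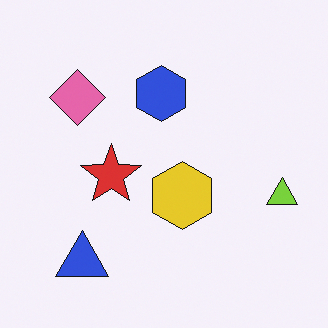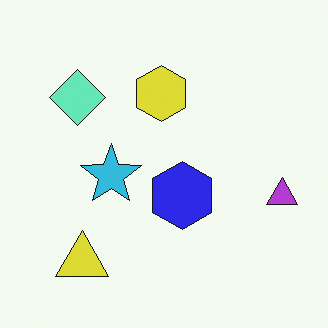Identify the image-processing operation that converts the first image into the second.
The transformation is: hue-shifted through roughly half the color wheel.

Every shape's color has rotated by the same amount around the hue wheel — a uniform hue shift.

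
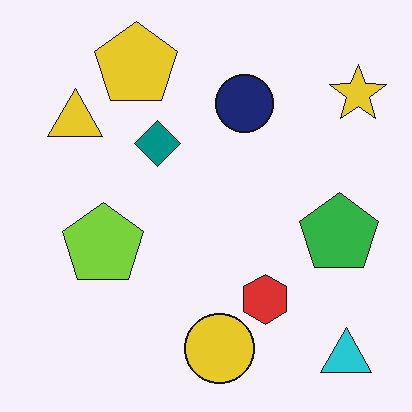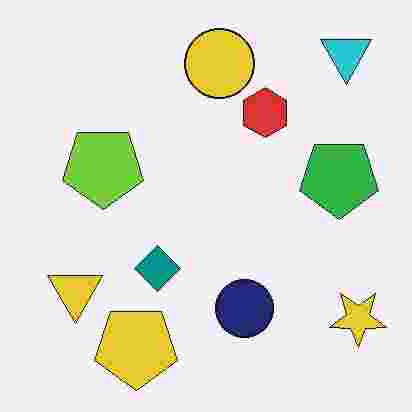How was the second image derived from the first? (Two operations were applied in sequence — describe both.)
Flipped vertically (top ↔ bottom), then heavily JPEG-compressed with obvious blocking artifacts.

The cyan triangle is in the bottom-right of the first image and the top-right of the second — shapes on opposite sides of the horizontal midline have swapped in a mirror flip. Blocky 8×8 compression artifacts appear around shape edges and the flat background shows ringing — characteristic JPEG degradation.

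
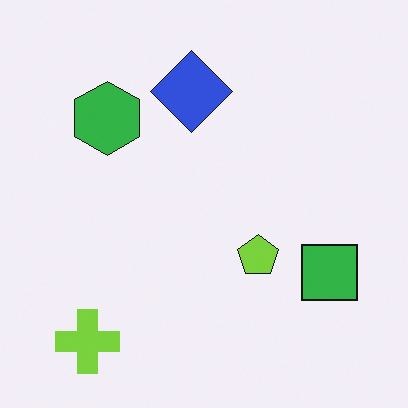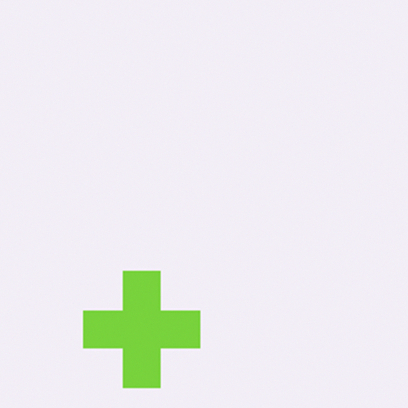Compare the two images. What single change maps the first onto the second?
The second image is the first cropped to a noticeably smaller region and rescaled.

The visible shapes are larger and the field of view is narrower; shapes near the original edges may be partly or wholly outside the frame — a crop-and-rescale.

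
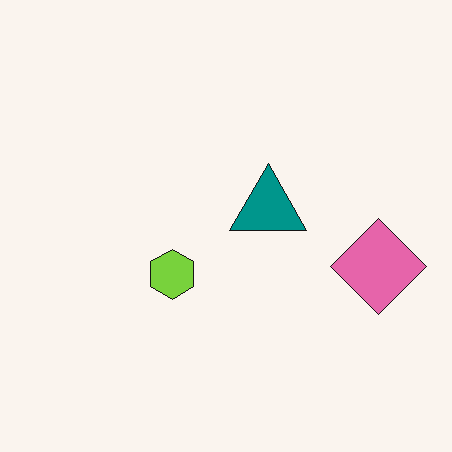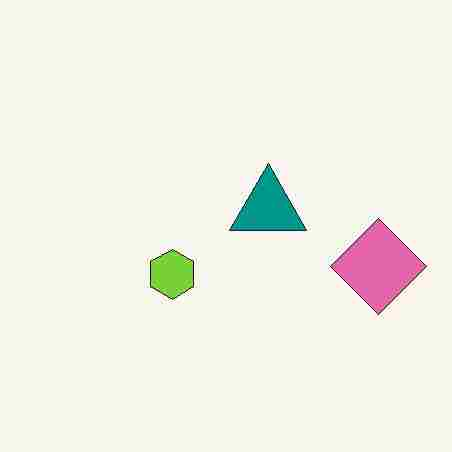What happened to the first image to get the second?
It was degraded with heavy JPEG compression.

Blocky 8×8 compression artifacts appear around shape edges and the flat background shows ringing — characteristic JPEG degradation.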